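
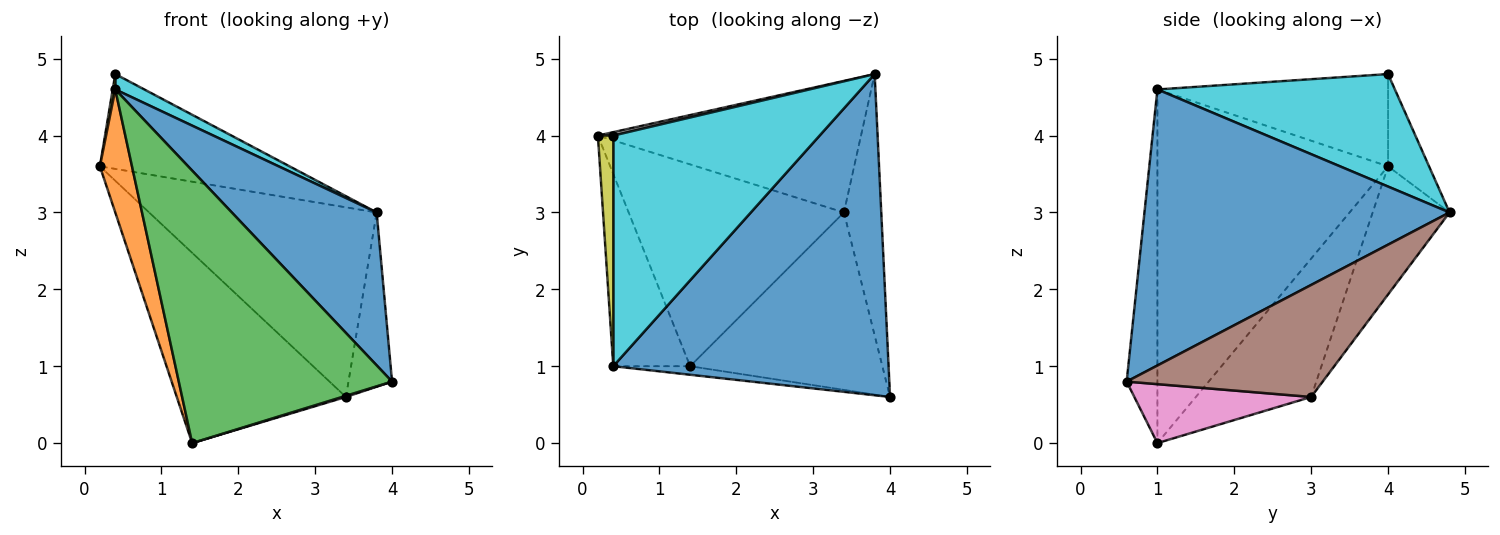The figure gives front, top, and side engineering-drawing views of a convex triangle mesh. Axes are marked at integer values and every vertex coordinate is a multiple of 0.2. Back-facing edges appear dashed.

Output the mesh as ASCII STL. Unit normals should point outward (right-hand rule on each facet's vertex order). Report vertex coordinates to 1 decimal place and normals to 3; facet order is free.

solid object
 facet normal 0.671 -0.319 0.669
  outer loop
   vertex 0.4 1.0 4.6
   vertex 4.0 0.6 0.8
   vertex 3.8 4.8 3.0
  endloop
 endfacet
 facet normal -0.968 -0.135 -0.210
  outer loop
   vertex 0.4 1.0 4.6
   vertex 0.2 4.0 3.6
   vertex 1.4 1.0 0.0
  endloop
 endfacet
 facet normal -0.143 -0.989 -0.031
  outer loop
   vertex 0.4 1.0 4.6
   vertex 1.4 1.0 0.0
   vertex 4.0 0.6 0.8
  endloop
 endfacet
 facet normal -0.267 0.792 -0.549
  outer loop
   vertex 3.4 3.0 0.6
   vertex 0.2 4.0 3.6
   vertex 3.8 4.8 3.0
  endloop
 endfacet
 facet normal -0.424 0.621 -0.659
  outer loop
   vertex 3.4 3.0 0.6
   vertex 1.4 1.0 0.0
   vertex 0.2 4.0 3.6
  endloop
 endfacet
 facet normal 0.928 0.206 -0.309
  outer loop
   vertex 3.4 3.0 0.6
   vertex 3.8 4.8 3.0
   vertex 4.0 0.6 0.8
  endloop
 endfacet
 facet normal 0.293 -0.006 -0.956
  outer loop
   vertex 3.4 3.0 0.6
   vertex 4.0 0.6 0.8
   vertex 1.4 1.0 0.0
  endloop
 endfacet
 facet normal -0.211 0.977 0.035
  outer loop
   vertex 0.4 4.0 4.8
   vertex 3.8 4.8 3.0
   vertex 0.2 4.0 3.6
  endloop
 endfacet
 facet normal -0.986 -0.011 0.164
  outer loop
   vertex 0.4 4.0 4.8
   vertex 0.2 4.0 3.6
   vertex 0.4 1.0 4.6
  endloop
 endfacet
 facet normal 0.478 -0.058 0.877
  outer loop
   vertex 0.4 4.0 4.8
   vertex 0.4 1.0 4.6
   vertex 3.8 4.8 3.0
  endloop
 endfacet
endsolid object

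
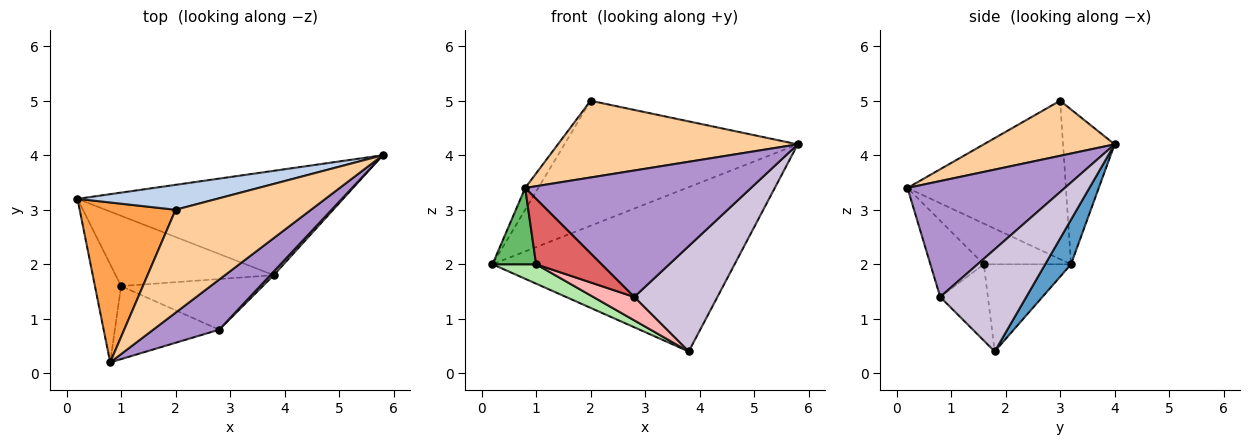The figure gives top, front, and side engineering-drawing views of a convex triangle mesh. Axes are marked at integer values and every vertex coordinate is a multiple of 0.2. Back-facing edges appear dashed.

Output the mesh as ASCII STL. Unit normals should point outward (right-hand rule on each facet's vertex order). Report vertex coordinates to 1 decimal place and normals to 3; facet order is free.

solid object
 facet normal 0.090 0.841 -0.534
  outer loop
   vertex 3.8 1.8 0.4
   vertex 0.2 3.2 2.0
   vertex 5.8 4.0 4.2
  endloop
 endfacet
 facet normal -0.212 0.958 0.191
  outer loop
   vertex 2.0 3.0 5.0
   vertex 5.8 4.0 4.2
   vertex 0.2 3.2 2.0
  endloop
 endfacet
 facet normal -0.853 0.070 0.517
  outer loop
   vertex 2.0 3.0 5.0
   vertex 0.2 3.2 2.0
   vertex 0.8 0.2 3.4
  endloop
 endfacet
 facet normal 0.310 -0.568 0.762
  outer loop
   vertex 2.0 3.0 5.0
   vertex 0.8 0.2 3.4
   vertex 5.8 4.0 4.2
  endloop
 endfacet
 facet normal -0.775 -0.388 -0.498
  outer loop
   vertex 1.0 1.6 2.0
   vertex 0.8 0.2 3.4
   vertex 0.2 3.2 2.0
  endloop
 endfacet
 facet normal -0.470 -0.235 -0.851
  outer loop
   vertex 1.0 1.6 2.0
   vertex 0.2 3.2 2.0
   vertex 3.8 1.8 0.4
  endloop
 endfacet
 facet normal -0.478 -0.586 -0.654
  outer loop
   vertex 2.8 0.8 1.4
   vertex 0.8 0.2 3.4
   vertex 1.0 1.6 2.0
  endloop
 endfacet
 facet normal -0.439 -0.376 -0.816
  outer loop
   vertex 2.8 0.8 1.4
   vertex 1.0 1.6 2.0
   vertex 3.8 1.8 0.4
  endloop
 endfacet
 facet normal 0.544 -0.780 0.309
  outer loop
   vertex 2.8 0.8 1.4
   vertex 5.8 4.0 4.2
   vertex 0.8 0.2 3.4
  endloop
 endfacet
 facet normal 0.719 -0.695 0.024
  outer loop
   vertex 2.8 0.8 1.4
   vertex 3.8 1.8 0.4
   vertex 5.8 4.0 4.2
  endloop
 endfacet
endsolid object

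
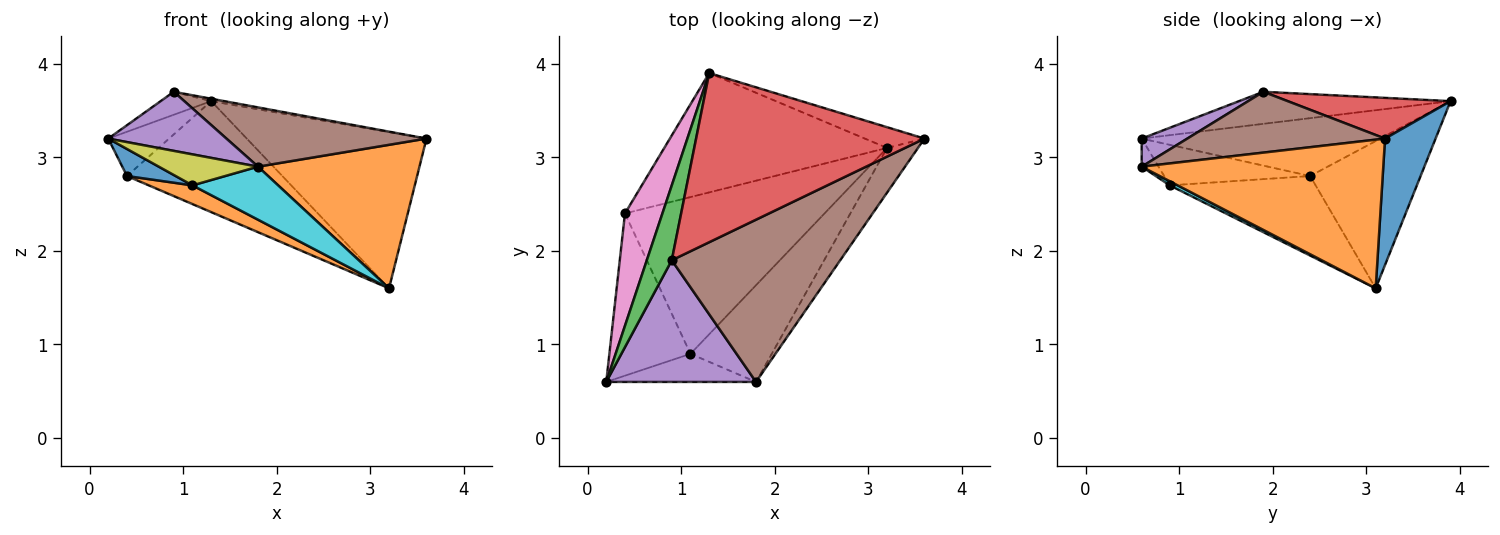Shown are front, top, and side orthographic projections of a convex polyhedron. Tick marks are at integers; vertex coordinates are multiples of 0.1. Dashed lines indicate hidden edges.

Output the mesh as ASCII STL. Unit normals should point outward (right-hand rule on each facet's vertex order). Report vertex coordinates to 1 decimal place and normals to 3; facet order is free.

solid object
 facet normal 0.269 0.955 -0.127
  outer loop
   vertex 3.2 3.1 1.6
   vertex 1.3 3.9 3.6
   vertex 3.6 3.2 3.2
  endloop
 endfacet
 facet normal 0.819 -0.547 -0.171
  outer loop
   vertex 1.8 0.6 2.9
   vertex 3.2 3.1 1.6
   vertex 3.6 3.2 3.2
  endloop
 endfacet
 facet normal -0.775 0.185 0.604
  outer loop
   vertex 0.9 1.9 3.7
   vertex 1.3 3.9 3.6
   vertex 0.2 0.6 3.2
  endloop
 endfacet
 facet normal 0.175 0.014 0.984
  outer loop
   vertex 0.9 1.9 3.7
   vertex 3.6 3.2 3.2
   vertex 1.3 3.9 3.6
  endloop
 endfacet
 facet normal 0.166 -0.431 0.887
  outer loop
   vertex 0.9 1.9 3.7
   vertex 0.2 0.6 3.2
   vertex 1.8 0.6 2.9
  endloop
 endfacet
 facet normal 0.321 -0.325 0.889
  outer loop
   vertex 0.9 1.9 3.7
   vertex 1.8 0.6 2.9
   vertex 3.6 3.2 3.2
  endloop
 endfacet
 facet normal -0.821 0.209 0.531
  outer loop
   vertex 0.4 2.4 2.8
   vertex 0.2 0.6 3.2
   vertex 1.3 3.9 3.6
  endloop
 endfacet
 facet normal -0.436 0.613 -0.659
  outer loop
   vertex 0.4 2.4 2.8
   vertex 1.3 3.9 3.6
   vertex 3.2 3.1 1.6
  endloop
 endfacet
 facet normal -0.125 -0.735 -0.666
  outer loop
   vertex 1.1 0.9 2.7
   vertex 1.8 0.6 2.9
   vertex 0.2 0.6 3.2
  endloop
 endfacet
 facet normal 0.044 -0.480 -0.876
  outer loop
   vertex 1.1 0.9 2.7
   vertex 3.2 3.1 1.6
   vertex 1.8 0.6 2.9
  endloop
 endfacet
 facet normal -0.442 -0.147 -0.885
  outer loop
   vertex 1.1 0.9 2.7
   vertex 0.2 0.6 3.2
   vertex 0.4 2.4 2.8
  endloop
 endfacet
 facet normal -0.368 -0.110 -0.923
  outer loop
   vertex 1.1 0.9 2.7
   vertex 0.4 2.4 2.8
   vertex 3.2 3.1 1.6
  endloop
 endfacet
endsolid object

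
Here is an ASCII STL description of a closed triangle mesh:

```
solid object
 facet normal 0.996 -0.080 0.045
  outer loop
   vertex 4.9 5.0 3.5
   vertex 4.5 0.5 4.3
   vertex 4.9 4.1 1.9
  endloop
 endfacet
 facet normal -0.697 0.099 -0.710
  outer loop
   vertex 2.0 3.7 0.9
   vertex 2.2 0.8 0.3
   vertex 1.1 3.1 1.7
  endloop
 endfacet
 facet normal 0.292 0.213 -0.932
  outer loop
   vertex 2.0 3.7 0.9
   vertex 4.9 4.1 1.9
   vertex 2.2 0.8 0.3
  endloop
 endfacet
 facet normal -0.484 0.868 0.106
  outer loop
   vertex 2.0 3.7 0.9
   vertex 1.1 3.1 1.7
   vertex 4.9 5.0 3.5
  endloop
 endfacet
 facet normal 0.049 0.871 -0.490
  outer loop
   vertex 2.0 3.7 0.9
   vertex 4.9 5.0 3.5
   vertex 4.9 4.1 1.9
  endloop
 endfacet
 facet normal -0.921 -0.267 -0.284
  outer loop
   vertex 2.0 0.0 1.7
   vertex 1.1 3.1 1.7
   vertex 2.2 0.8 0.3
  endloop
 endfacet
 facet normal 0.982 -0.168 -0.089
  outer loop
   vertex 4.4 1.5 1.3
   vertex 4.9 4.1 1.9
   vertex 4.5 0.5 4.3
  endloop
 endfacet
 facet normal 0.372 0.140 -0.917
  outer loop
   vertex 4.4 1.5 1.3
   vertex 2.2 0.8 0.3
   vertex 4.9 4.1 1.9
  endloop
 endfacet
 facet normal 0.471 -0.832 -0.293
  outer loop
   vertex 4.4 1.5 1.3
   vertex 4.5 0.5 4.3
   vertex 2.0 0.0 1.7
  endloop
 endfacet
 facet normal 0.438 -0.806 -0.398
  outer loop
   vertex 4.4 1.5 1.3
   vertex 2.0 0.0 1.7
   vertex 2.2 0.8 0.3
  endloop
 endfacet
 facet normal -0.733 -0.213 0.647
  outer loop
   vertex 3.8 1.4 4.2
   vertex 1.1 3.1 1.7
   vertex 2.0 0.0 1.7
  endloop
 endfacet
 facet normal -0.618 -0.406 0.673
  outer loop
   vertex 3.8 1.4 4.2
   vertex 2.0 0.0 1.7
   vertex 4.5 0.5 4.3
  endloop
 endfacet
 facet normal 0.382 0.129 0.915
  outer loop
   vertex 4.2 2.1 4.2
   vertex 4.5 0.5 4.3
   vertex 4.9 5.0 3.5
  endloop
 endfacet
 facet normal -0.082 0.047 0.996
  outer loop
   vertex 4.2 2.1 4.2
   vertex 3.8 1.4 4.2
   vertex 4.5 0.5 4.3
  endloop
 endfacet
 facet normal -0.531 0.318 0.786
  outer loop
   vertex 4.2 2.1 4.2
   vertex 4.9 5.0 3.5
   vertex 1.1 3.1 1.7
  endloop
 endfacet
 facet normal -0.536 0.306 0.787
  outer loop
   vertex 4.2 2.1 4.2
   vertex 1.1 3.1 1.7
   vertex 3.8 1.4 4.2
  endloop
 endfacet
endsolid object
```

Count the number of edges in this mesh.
24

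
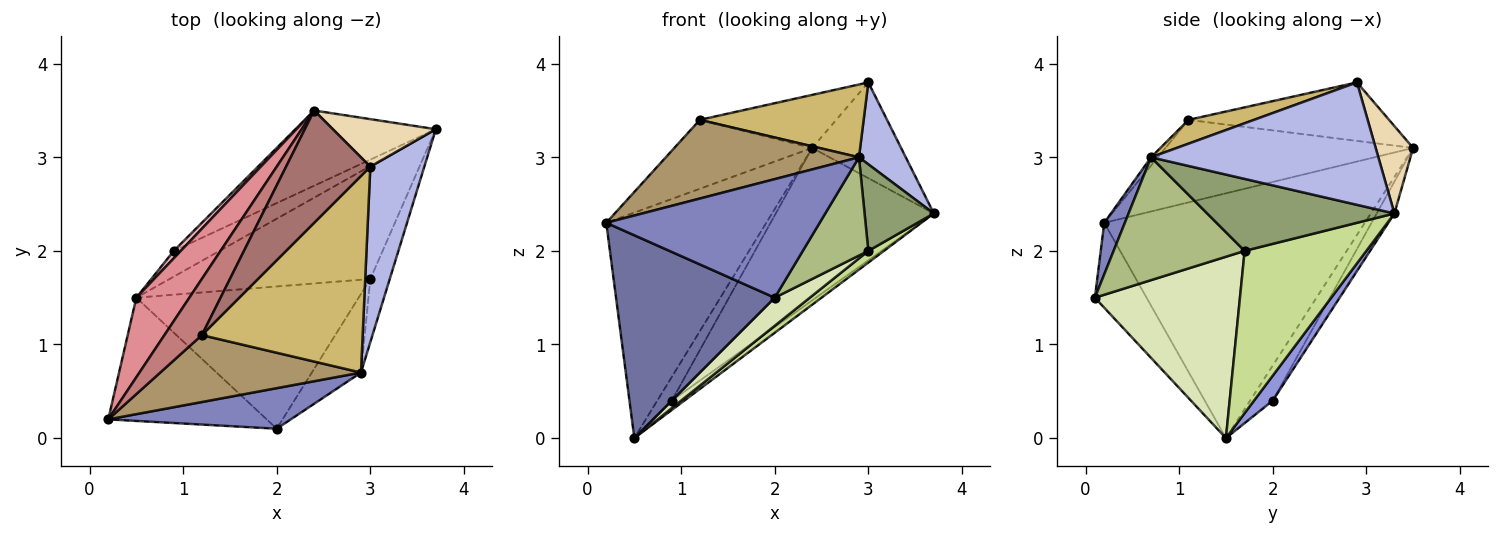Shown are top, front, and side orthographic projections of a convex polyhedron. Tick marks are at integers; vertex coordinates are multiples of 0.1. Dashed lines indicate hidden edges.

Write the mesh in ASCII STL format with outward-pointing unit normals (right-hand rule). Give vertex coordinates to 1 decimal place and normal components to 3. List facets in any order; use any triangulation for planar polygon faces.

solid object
 facet normal -0.268 -0.823 -0.500
  outer loop
   vertex 0.5 1.5 0.0
   vertex 2.0 0.1 1.5
   vertex 0.2 0.2 2.3
  endloop
 endfacet
 facet normal 0.091 -0.942 0.322
  outer loop
   vertex 2.9 0.7 3.0
   vertex 0.2 0.2 2.3
   vertex 2.0 0.1 1.5
  endloop
 endfacet
 facet normal 0.456 0.304 -0.836
  outer loop
   vertex 0.9 2.0 0.4
   vertex 3.7 3.3 2.4
   vertex 0.5 1.5 0.0
  endloop
 endfacet
 facet normal 0.899 -0.185 0.397
  outer loop
   vertex 3.0 2.9 3.8
   vertex 2.9 0.7 3.0
   vertex 3.7 3.3 2.4
  endloop
 endfacet
 facet normal 0.909 -0.336 -0.245
  outer loop
   vertex 3.0 1.7 2.0
   vertex 3.7 3.3 2.4
   vertex 2.9 0.7 3.0
  endloop
 endfacet
 facet normal 0.842 -0.421 -0.337
  outer loop
   vertex 3.0 1.7 2.0
   vertex 2.9 0.7 3.0
   vertex 2.0 0.1 1.5
  endloop
 endfacet
 facet normal 0.627 -0.080 -0.775
  outer loop
   vertex 3.0 1.7 2.0
   vertex 0.5 1.5 0.0
   vertex 3.7 3.3 2.4
  endloop
 endfacet
 facet normal 0.625 -0.151 -0.766
  outer loop
   vertex 3.0 1.7 2.0
   vertex 2.0 0.1 1.5
   vertex 0.5 1.5 0.0
  endloop
 endfacet
 facet normal -0.027 -0.762 0.648
  outer loop
   vertex 1.2 1.1 3.4
   vertex 0.2 0.2 2.3
   vertex 2.9 0.7 3.0
  endloop
 endfacet
 facet normal 0.138 -0.344 0.929
  outer loop
   vertex 1.2 1.1 3.4
   vertex 2.9 0.7 3.0
   vertex 3.0 2.9 3.8
  endloop
 endfacet
 facet normal -0.100 0.892 -0.440
  outer loop
   vertex 2.4 3.5 3.1
   vertex 3.7 3.3 2.4
   vertex 0.9 2.0 0.4
  endloop
 endfacet
 facet normal 0.353 0.838 0.416
  outer loop
   vertex 2.4 3.5 3.1
   vertex 3.0 2.9 3.8
   vertex 3.7 3.3 2.4
  endloop
 endfacet
 facet normal -0.532 0.362 0.766
  outer loop
   vertex 2.4 3.5 3.1
   vertex 1.2 1.1 3.4
   vertex 3.0 2.9 3.8
  endloop
 endfacet
 facet normal -0.812 0.452 0.368
  outer loop
   vertex 2.4 3.5 3.1
   vertex 0.2 0.2 2.3
   vertex 1.2 1.1 3.4
  endloop
 endfacet
 facet normal -0.838 0.515 0.182
  outer loop
   vertex 2.4 3.5 3.1
   vertex 0.5 1.5 0.0
   vertex 0.2 0.2 2.3
  endloop
 endfacet
 facet normal -0.831 0.532 0.166
  outer loop
   vertex 2.4 3.5 3.1
   vertex 0.9 2.0 0.4
   vertex 0.5 1.5 0.0
  endloop
 endfacet
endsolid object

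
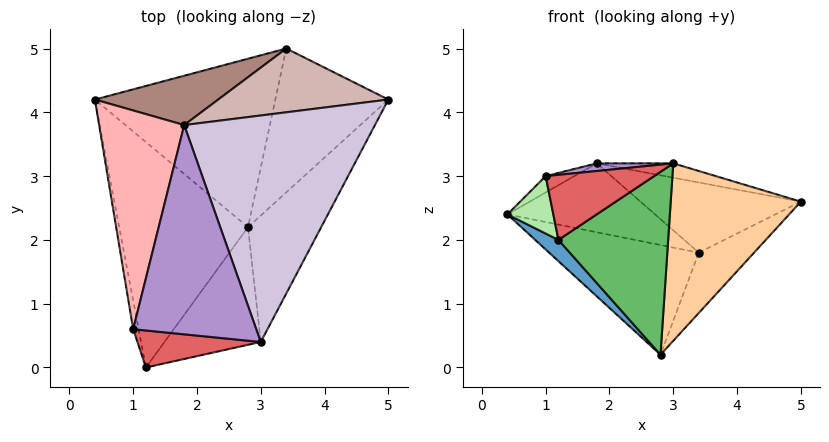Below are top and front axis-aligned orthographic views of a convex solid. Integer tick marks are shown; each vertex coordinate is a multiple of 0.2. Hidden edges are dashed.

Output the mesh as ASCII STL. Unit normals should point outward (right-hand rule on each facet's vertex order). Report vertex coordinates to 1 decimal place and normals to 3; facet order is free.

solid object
 facet normal -0.704 -0.067 -0.707
  outer loop
   vertex 2.8 2.2 0.2
   vertex 1.2 0.0 2.0
   vertex 0.4 4.2 2.4
  endloop
 endfacet
 facet normal -0.299 0.521 -0.800
  outer loop
   vertex 3.4 5.0 1.8
   vertex 2.8 2.2 0.2
   vertex 0.4 4.2 2.4
  endloop
 endfacet
 facet normal 0.548 0.324 -0.772
  outer loop
   vertex 3.4 5.0 1.8
   vertex 5.0 4.2 2.6
   vertex 2.8 2.2 0.2
  endloop
 endfacet
 facet normal 0.808 -0.479 -0.342
  outer loop
   vertex 3.0 0.4 3.2
   vertex 2.8 2.2 0.2
   vertex 5.0 4.2 2.6
  endloop
 endfacet
 facet normal 0.480 -0.738 -0.475
  outer loop
   vertex 3.0 0.4 3.2
   vertex 1.2 0.0 2.0
   vertex 2.8 2.2 0.2
  endloop
 endfacet
 facet normal -0.980 -0.178 -0.089
  outer loop
   vertex 1.0 0.6 3.0
   vertex 0.4 4.2 2.4
   vertex 1.2 0.0 2.0
  endloop
 endfacet
 facet normal -0.135 -0.861 0.490
  outer loop
   vertex 1.0 0.6 3.0
   vertex 1.2 0.0 2.0
   vertex 3.0 0.4 3.2
  endloop
 endfacet
 facet normal -0.481 0.066 0.874
  outer loop
   vertex 1.8 3.8 3.2
   vertex 0.4 4.2 2.4
   vertex 1.0 0.6 3.0
  endloop
 endfacet
 facet normal -0.103 -0.036 0.994
  outer loop
   vertex 1.8 3.8 3.2
   vertex 1.0 0.6 3.0
   vertex 3.0 0.4 3.2
  endloop
 endfacet
 facet normal 0.176 0.062 0.982
  outer loop
   vertex 1.8 3.8 3.2
   vertex 3.0 0.4 3.2
   vertex 5.0 4.2 2.6
  endloop
 endfacet
 facet normal -0.100 0.809 0.579
  outer loop
   vertex 1.8 3.8 3.2
   vertex 3.4 5.0 1.8
   vertex 0.4 4.2 2.4
  endloop
 endfacet
 facet normal 0.034 0.740 0.672
  outer loop
   vertex 1.8 3.8 3.2
   vertex 5.0 4.2 2.6
   vertex 3.4 5.0 1.8
  endloop
 endfacet
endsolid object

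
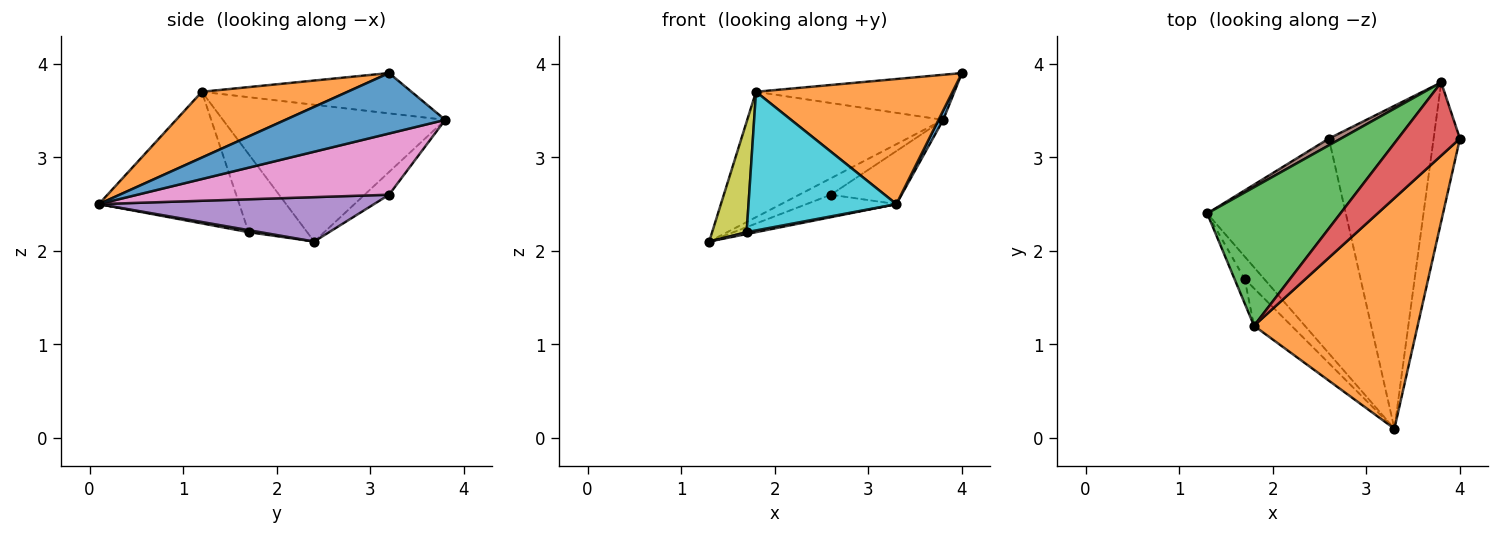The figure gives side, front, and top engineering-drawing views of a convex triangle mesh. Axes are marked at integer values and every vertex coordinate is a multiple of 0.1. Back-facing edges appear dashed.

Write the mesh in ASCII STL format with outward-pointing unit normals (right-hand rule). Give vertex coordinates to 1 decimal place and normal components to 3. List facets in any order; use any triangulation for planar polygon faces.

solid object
 facet normal 0.917 -0.027 -0.399
  outer loop
   vertex 3.8 3.8 3.4
   vertex 4.0 3.2 3.9
   vertex 3.3 0.1 2.5
  endloop
 endfacet
 facet normal 0.333 -0.450 0.829
  outer loop
   vertex 1.8 1.2 3.7
   vertex 3.3 0.1 2.5
   vertex 4.0 3.2 3.9
  endloop
 endfacet
 facet normal -0.606 0.534 0.590
  outer loop
   vertex 1.8 1.2 3.7
   vertex 3.8 3.8 3.4
   vertex 1.3 2.4 2.1
  endloop
 endfacet
 facet normal -0.485 0.459 0.745
  outer loop
   vertex 1.8 1.2 3.7
   vertex 4.0 3.2 3.9
   vertex 3.8 3.8 3.4
  endloop
 endfacet
 facet normal 0.304 0.099 -0.948
  outer loop
   vertex 2.6 3.2 2.6
   vertex 3.3 0.1 2.5
   vertex 1.3 2.4 2.1
  endloop
 endfacet
 facet normal -0.582 0.753 0.308
  outer loop
   vertex 2.6 3.2 2.6
   vertex 1.3 2.4 2.1
   vertex 3.8 3.8 3.4
  endloop
 endfacet
 facet normal 0.500 0.140 -0.855
  outer loop
   vertex 2.6 3.2 2.6
   vertex 3.8 3.8 3.4
   vertex 3.3 0.1 2.5
  endloop
 endfacet
 facet normal 0.103 -0.083 -0.991
  outer loop
   vertex 1.7 1.7 2.2
   vertex 1.3 2.4 2.1
   vertex 3.3 0.1 2.5
  endloop
 endfacet
 facet normal -0.856 -0.505 -0.111
  outer loop
   vertex 1.7 1.7 2.2
   vertex 1.8 1.2 3.7
   vertex 1.3 2.4 2.1
  endloop
 endfacet
 facet normal -0.676 -0.712 -0.192
  outer loop
   vertex 1.7 1.7 2.2
   vertex 3.3 0.1 2.5
   vertex 1.8 1.2 3.7
  endloop
 endfacet
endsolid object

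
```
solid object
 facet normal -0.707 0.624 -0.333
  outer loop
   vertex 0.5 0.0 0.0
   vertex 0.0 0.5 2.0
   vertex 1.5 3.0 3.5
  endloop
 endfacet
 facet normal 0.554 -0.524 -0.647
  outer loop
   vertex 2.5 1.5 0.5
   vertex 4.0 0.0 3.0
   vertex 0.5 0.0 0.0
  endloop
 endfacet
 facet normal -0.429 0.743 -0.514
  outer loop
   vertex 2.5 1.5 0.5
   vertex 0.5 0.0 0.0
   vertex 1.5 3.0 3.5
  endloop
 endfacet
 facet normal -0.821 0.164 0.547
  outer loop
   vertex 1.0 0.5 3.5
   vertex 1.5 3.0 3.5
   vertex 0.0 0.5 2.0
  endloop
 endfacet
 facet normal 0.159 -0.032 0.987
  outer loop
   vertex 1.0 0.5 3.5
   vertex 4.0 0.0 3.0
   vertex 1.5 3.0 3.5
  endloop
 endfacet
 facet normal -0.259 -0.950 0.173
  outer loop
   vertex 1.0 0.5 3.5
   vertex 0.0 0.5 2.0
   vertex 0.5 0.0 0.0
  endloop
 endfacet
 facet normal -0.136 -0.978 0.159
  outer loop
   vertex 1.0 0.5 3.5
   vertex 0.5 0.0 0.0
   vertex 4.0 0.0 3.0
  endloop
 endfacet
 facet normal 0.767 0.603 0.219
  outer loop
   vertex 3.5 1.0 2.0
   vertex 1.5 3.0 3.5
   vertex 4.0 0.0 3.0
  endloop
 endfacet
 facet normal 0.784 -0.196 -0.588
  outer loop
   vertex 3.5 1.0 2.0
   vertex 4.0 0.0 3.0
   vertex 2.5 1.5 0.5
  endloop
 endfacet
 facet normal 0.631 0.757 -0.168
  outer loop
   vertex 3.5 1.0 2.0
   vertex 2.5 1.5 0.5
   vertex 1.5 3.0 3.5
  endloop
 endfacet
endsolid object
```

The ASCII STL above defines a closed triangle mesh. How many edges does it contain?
15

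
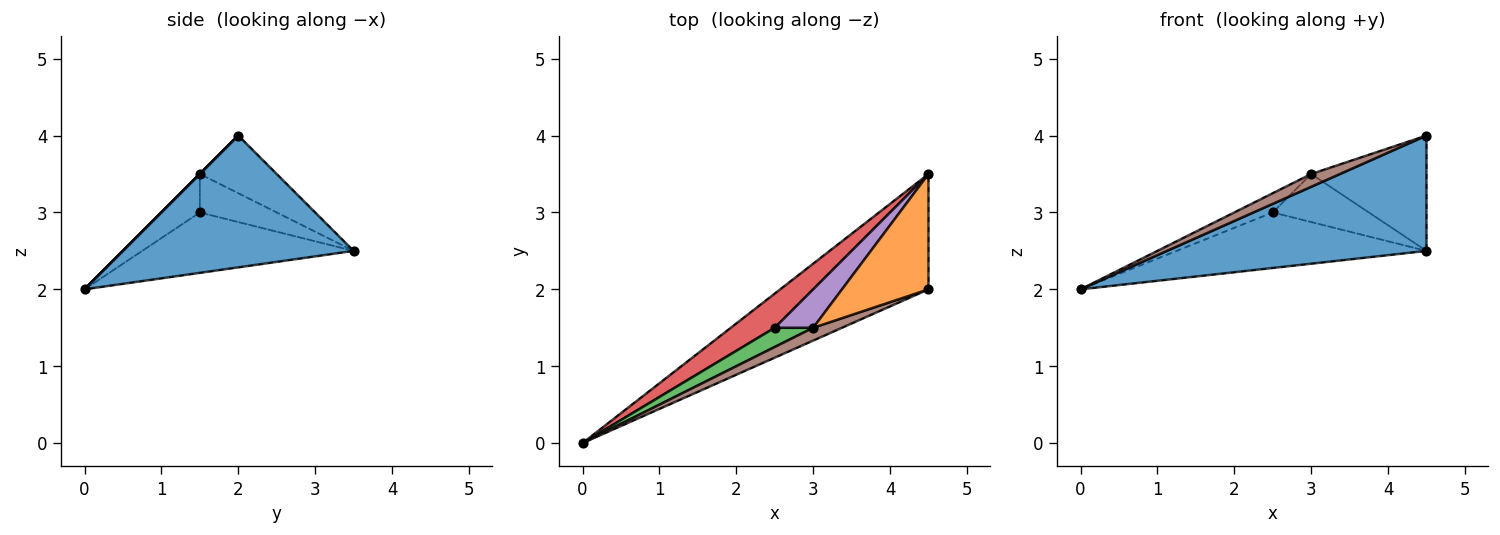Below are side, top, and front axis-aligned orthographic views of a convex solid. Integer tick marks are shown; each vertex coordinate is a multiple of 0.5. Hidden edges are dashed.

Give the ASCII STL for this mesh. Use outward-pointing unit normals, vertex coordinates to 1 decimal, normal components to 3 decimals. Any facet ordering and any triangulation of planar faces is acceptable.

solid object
 facet normal 0.532 -0.599 -0.599
  outer loop
   vertex 4.5 2.0 4.0
   vertex 0.0 0.0 2.0
   vertex 4.5 3.5 2.5
  endloop
 endfacet
 facet normal -0.426 0.640 0.640
  outer loop
   vertex 3.0 1.5 3.5
   vertex 4.5 2.0 4.0
   vertex 4.5 3.5 2.5
  endloop
 endfacet
 facet normal -0.577 0.577 0.577
  outer loop
   vertex 2.5 1.5 3.0
   vertex 0.0 0.0 2.0
   vertex 3.0 1.5 3.5
  endloop
 endfacet
 facet normal -0.585 0.691 0.425
  outer loop
   vertex 2.5 1.5 3.0
   vertex 4.5 3.5 2.5
   vertex 0.0 0.0 2.0
  endloop
 endfacet
 facet normal -0.530 0.662 0.530
  outer loop
   vertex 2.5 1.5 3.0
   vertex 3.0 1.5 3.5
   vertex 4.5 3.5 2.5
  endloop
 endfacet
 facet normal 0.000 -0.707 0.707
  outer loop
   vertex 3.0 1.5 3.5
   vertex 0.0 0.0 2.0
   vertex 4.5 2.0 4.0
  endloop
 endfacet
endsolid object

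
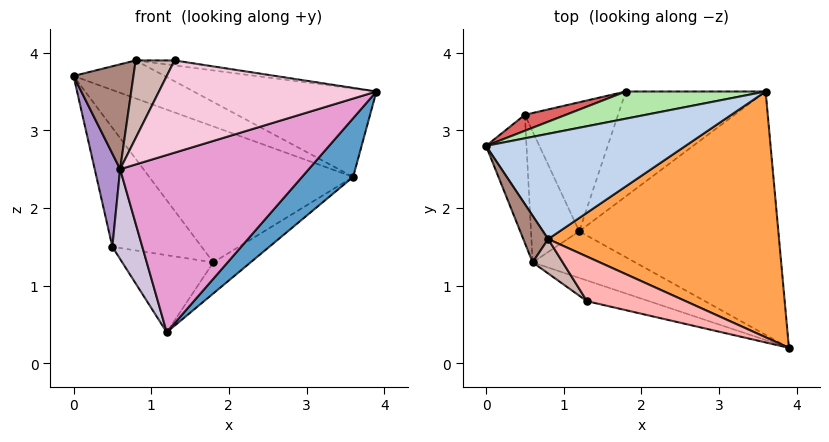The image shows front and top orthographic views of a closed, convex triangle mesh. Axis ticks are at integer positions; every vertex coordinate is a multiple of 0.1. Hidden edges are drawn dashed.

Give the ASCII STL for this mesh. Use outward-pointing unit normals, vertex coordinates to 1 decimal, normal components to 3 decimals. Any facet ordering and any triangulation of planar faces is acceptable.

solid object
 facet normal 0.702 -0.167 -0.692
  outer loop
   vertex 1.2 1.7 0.4
   vertex 3.6 3.5 2.4
   vertex 3.9 0.2 3.5
  endloop
 endfacet
 facet normal 0.264 0.327 0.907
  outer loop
   vertex 0.8 1.6 3.9
   vertex 3.6 3.5 2.4
   vertex 0.0 2.8 3.7
  endloop
 endfacet
 facet normal 0.265 0.327 0.907
  outer loop
   vertex 0.8 1.6 3.9
   vertex 3.9 0.2 3.5
   vertex 3.6 3.5 2.4
  endloop
 endfacet
 facet normal 0.506 0.245 -0.827
  outer loop
   vertex 1.8 3.5 1.3
   vertex 3.6 3.5 2.4
   vertex 1.2 1.7 0.4
  endloop
 endfacet
 facet normal -0.243 0.497 -0.833
  outer loop
   vertex 1.8 3.5 1.3
   vertex 1.2 1.7 0.4
   vertex 0.5 3.2 1.5
  endloop
 endfacet
 facet normal -0.119 0.974 0.195
  outer loop
   vertex 1.8 3.5 1.3
   vertex 0.0 2.8 3.7
   vertex 3.6 3.5 2.4
  endloop
 endfacet
 facet normal -0.204 0.970 0.130
  outer loop
   vertex 1.8 3.5 1.3
   vertex 0.5 3.2 1.5
   vertex 0.0 2.8 3.7
  endloop
 endfacet
 facet normal 0.176 0.110 0.978
  outer loop
   vertex 1.3 0.8 3.9
   vertex 3.9 0.2 3.5
   vertex 0.8 1.6 3.9
  endloop
 endfacet
 facet normal -0.951 -0.181 -0.249
  outer loop
   vertex 0.6 1.3 2.5
   vertex 0.0 2.8 3.7
   vertex 0.5 3.2 1.5
  endloop
 endfacet
 facet normal -0.929 -0.210 -0.305
  outer loop
   vertex 0.6 1.3 2.5
   vertex 0.5 3.2 1.5
   vertex 1.2 1.7 0.4
  endloop
 endfacet
 facet normal -0.827 -0.513 0.228
  outer loop
   vertex 0.6 1.3 2.5
   vertex 0.8 1.6 3.9
   vertex 0.0 2.8 3.7
  endloop
 endfacet
 facet normal -0.826 -0.516 0.229
  outer loop
   vertex 0.6 1.3 2.5
   vertex 1.3 0.8 3.9
   vertex 0.8 1.6 3.9
  endloop
 endfacet
 facet normal -0.238 -0.939 -0.247
  outer loop
   vertex 0.6 1.3 2.5
   vertex 1.2 1.7 0.4
   vertex 3.9 0.2 3.5
  endloop
 endfacet
 facet normal -0.251 -0.945 -0.212
  outer loop
   vertex 0.6 1.3 2.5
   vertex 3.9 0.2 3.5
   vertex 1.3 0.8 3.9
  endloop
 endfacet
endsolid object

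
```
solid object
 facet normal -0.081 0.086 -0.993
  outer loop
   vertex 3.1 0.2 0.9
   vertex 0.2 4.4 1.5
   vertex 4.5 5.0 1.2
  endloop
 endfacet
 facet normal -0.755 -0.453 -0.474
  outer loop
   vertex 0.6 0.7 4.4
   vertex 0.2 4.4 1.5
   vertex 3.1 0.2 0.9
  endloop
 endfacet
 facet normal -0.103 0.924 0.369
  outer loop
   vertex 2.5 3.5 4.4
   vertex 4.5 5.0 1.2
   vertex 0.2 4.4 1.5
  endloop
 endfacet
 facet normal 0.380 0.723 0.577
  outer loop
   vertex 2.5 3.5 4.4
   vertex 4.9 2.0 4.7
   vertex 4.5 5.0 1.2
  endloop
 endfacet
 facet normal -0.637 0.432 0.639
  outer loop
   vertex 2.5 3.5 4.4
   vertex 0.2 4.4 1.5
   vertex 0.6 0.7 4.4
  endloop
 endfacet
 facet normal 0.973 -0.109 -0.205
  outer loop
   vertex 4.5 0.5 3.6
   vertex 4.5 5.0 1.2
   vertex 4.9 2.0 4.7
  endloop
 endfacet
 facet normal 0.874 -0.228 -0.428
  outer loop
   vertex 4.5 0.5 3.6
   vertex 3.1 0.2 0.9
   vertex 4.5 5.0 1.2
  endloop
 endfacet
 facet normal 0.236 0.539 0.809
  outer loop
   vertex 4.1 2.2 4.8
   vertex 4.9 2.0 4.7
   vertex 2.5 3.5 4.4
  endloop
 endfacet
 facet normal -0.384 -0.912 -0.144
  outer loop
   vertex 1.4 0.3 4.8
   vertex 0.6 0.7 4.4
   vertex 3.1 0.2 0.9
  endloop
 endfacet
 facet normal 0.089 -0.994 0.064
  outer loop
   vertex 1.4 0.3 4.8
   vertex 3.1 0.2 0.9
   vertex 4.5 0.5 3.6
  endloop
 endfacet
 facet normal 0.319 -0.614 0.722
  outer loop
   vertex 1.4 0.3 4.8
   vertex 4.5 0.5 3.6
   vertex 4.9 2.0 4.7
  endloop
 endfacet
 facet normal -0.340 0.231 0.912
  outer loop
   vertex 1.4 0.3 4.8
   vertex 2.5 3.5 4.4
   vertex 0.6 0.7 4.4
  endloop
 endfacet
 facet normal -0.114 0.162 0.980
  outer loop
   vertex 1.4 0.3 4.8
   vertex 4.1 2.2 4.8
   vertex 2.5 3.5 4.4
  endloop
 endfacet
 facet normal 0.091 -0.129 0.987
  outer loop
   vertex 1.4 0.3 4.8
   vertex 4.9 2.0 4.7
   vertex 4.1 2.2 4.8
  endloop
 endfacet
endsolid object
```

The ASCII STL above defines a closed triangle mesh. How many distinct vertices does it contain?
9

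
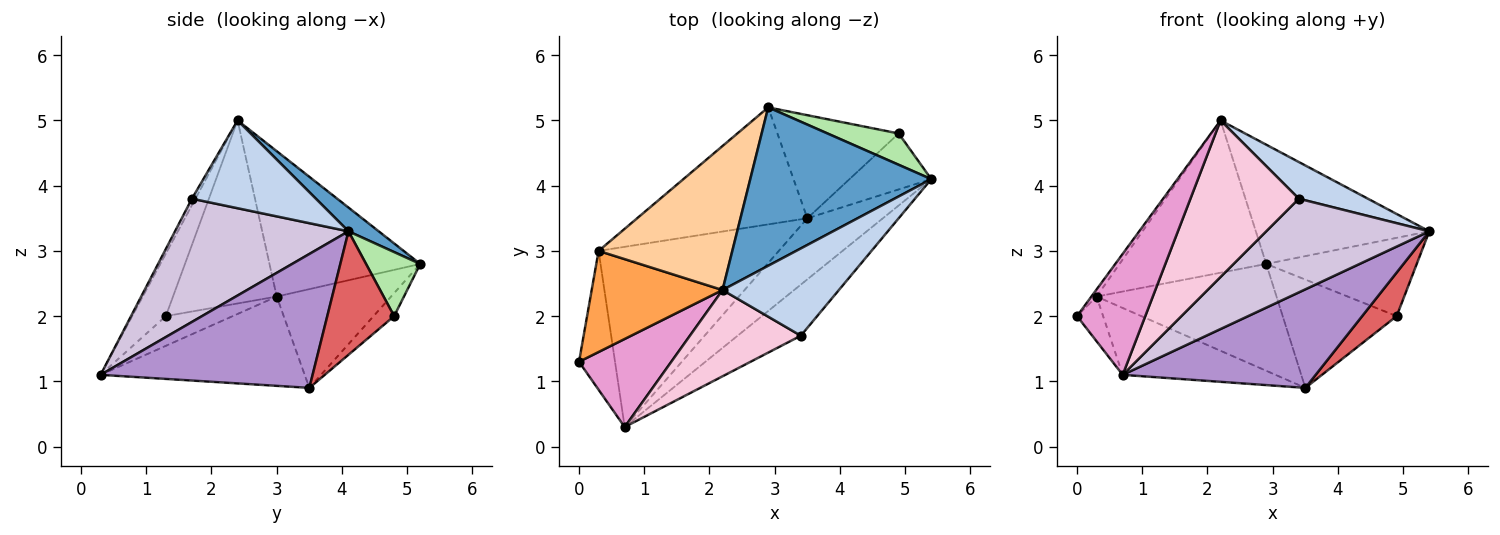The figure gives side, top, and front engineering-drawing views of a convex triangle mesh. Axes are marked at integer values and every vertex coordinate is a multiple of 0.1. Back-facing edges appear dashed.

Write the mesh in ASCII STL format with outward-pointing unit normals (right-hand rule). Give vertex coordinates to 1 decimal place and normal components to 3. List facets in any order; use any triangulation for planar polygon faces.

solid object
 facet normal 0.104 0.598 0.795
  outer loop
   vertex 2.2 2.4 5.0
   vertex 5.4 4.1 3.3
   vertex 2.9 5.2 2.8
  endloop
 endfacet
 facet normal 0.571 -0.318 0.757
  outer loop
   vertex 3.4 1.7 3.8
   vertex 5.4 4.1 3.3
   vertex 2.2 2.4 5.0
  endloop
 endfacet
 facet normal -0.813 0.041 0.581
  outer loop
   vertex 0.3 3.0 2.3
   vertex 0.0 1.3 2.0
   vertex 2.2 2.4 5.0
  endloop
 endfacet
 facet normal -0.598 0.582 0.550
  outer loop
   vertex 0.3 3.0 2.3
   vertex 2.2 2.4 5.0
   vertex 2.9 5.2 2.8
  endloop
 endfacet
 facet normal -0.394 0.620 -0.679
  outer loop
   vertex 0.3 3.0 2.3
   vertex 2.9 5.2 2.8
   vertex 3.5 3.5 0.9
  endloop
 endfacet
 facet normal 0.317 0.881 0.352
  outer loop
   vertex 4.9 4.8 2.0
   vertex 2.9 5.2 2.8
   vertex 5.4 4.1 3.3
  endloop
 endfacet
 facet normal 0.766 -0.395 -0.507
  outer loop
   vertex 4.9 4.8 2.0
   vertex 5.4 4.1 3.3
   vertex 3.5 3.5 0.9
  endloop
 endfacet
 facet normal -0.130 0.718 -0.684
  outer loop
   vertex 4.9 4.8 2.0
   vertex 3.5 3.5 0.9
   vertex 2.9 5.2 2.8
  endloop
 endfacet
 facet normal 0.683 -0.621 -0.385
  outer loop
   vertex 0.7 0.3 1.1
   vertex 3.5 3.5 0.9
   vertex 5.4 4.1 3.3
  endloop
 endfacet
 facet normal 0.683 -0.642 -0.350
  outer loop
   vertex 0.7 0.3 1.1
   vertex 5.4 4.1 3.3
   vertex 3.4 1.7 3.8
  endloop
 endfacet
 facet normal -0.618 0.241 -0.748
  outer loop
   vertex 0.7 0.3 1.1
   vertex 0.0 1.3 2.0
   vertex 0.3 3.0 2.3
  endloop
 endfacet
 facet normal -0.421 0.315 -0.850
  outer loop
   vertex 0.7 0.3 1.1
   vertex 0.3 3.0 2.3
   vertex 3.5 3.5 0.9
  endloop
 endfacet
 facet normal -0.370 -0.751 0.547
  outer loop
   vertex 0.7 0.3 1.1
   vertex 2.2 2.4 5.0
   vertex 0.0 1.3 2.0
  endloop
 endfacet
 facet normal -0.028 -0.876 0.482
  outer loop
   vertex 0.7 0.3 1.1
   vertex 3.4 1.7 3.8
   vertex 2.2 2.4 5.0
  endloop
 endfacet
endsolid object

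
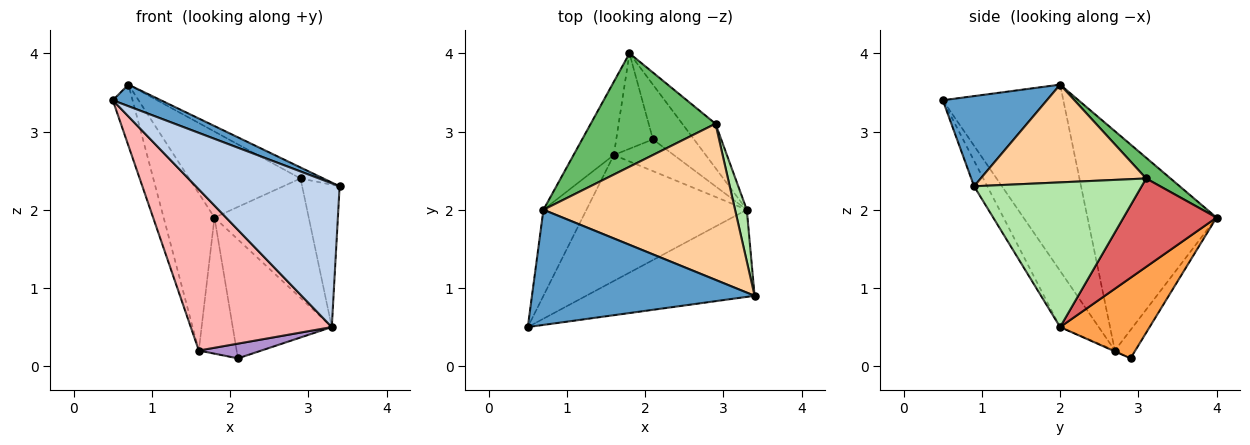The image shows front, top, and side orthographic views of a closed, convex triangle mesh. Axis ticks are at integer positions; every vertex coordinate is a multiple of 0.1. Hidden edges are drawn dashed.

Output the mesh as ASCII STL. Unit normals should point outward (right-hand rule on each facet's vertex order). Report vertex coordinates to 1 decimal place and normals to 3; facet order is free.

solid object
 facet normal 0.370 -0.171 0.913
  outer loop
   vertex 0.7 2.0 3.6
   vertex 0.5 0.5 3.4
   vertex 3.4 0.9 2.3
  endloop
 endfacet
 facet normal -0.078 -0.853 -0.517
  outer loop
   vertex 3.3 2.0 0.5
   vertex 3.4 0.9 2.3
   vertex 0.5 0.5 3.4
  endloop
 endfacet
 facet normal 0.634 0.702 -0.323
  outer loop
   vertex 3.3 2.0 0.5
   vertex 2.1 2.9 0.1
   vertex 1.8 4.0 1.9
  endloop
 endfacet
 facet normal 0.454 0.063 0.889
  outer loop
   vertex 2.9 3.1 2.4
   vertex 0.7 2.0 3.6
   vertex 3.4 0.9 2.3
  endloop
 endfacet
 facet normal 0.131 0.599 0.790
  outer loop
   vertex 2.9 3.1 2.4
   vertex 1.8 4.0 1.9
   vertex 0.7 2.0 3.6
  endloop
 endfacet
 facet normal 0.973 0.218 0.079
  outer loop
   vertex 2.9 3.1 2.4
   vertex 3.4 0.9 2.3
   vertex 3.3 2.0 0.5
  endloop
 endfacet
 facet normal 0.679 0.688 -0.255
  outer loop
   vertex 2.9 3.1 2.4
   vertex 3.3 2.0 0.5
   vertex 1.8 4.0 1.9
  endloop
 endfacet
 facet normal -0.211 -0.770 -0.602
  outer loop
   vertex 1.6 2.7 0.2
   vertex 3.3 2.0 0.5
   vertex 0.5 0.5 3.4
  endloop
 endfacet
 facet normal -0.013 -0.421 -0.907
  outer loop
   vertex 1.6 2.7 0.2
   vertex 2.1 2.9 0.1
   vertex 3.3 2.0 0.5
  endloop
 endfacet
 facet normal -0.962 0.158 -0.222
  outer loop
   vertex 1.6 2.7 0.2
   vertex 0.5 0.5 3.4
   vertex 0.7 2.0 3.6
  endloop
 endfacet
 facet normal -0.405 0.749 -0.525
  outer loop
   vertex 1.6 2.7 0.2
   vertex 1.8 4.0 1.9
   vertex 2.1 2.9 0.1
  endloop
 endfacet
 facet normal -0.917 0.361 -0.168
  outer loop
   vertex 1.6 2.7 0.2
   vertex 0.7 2.0 3.6
   vertex 1.8 4.0 1.9
  endloop
 endfacet
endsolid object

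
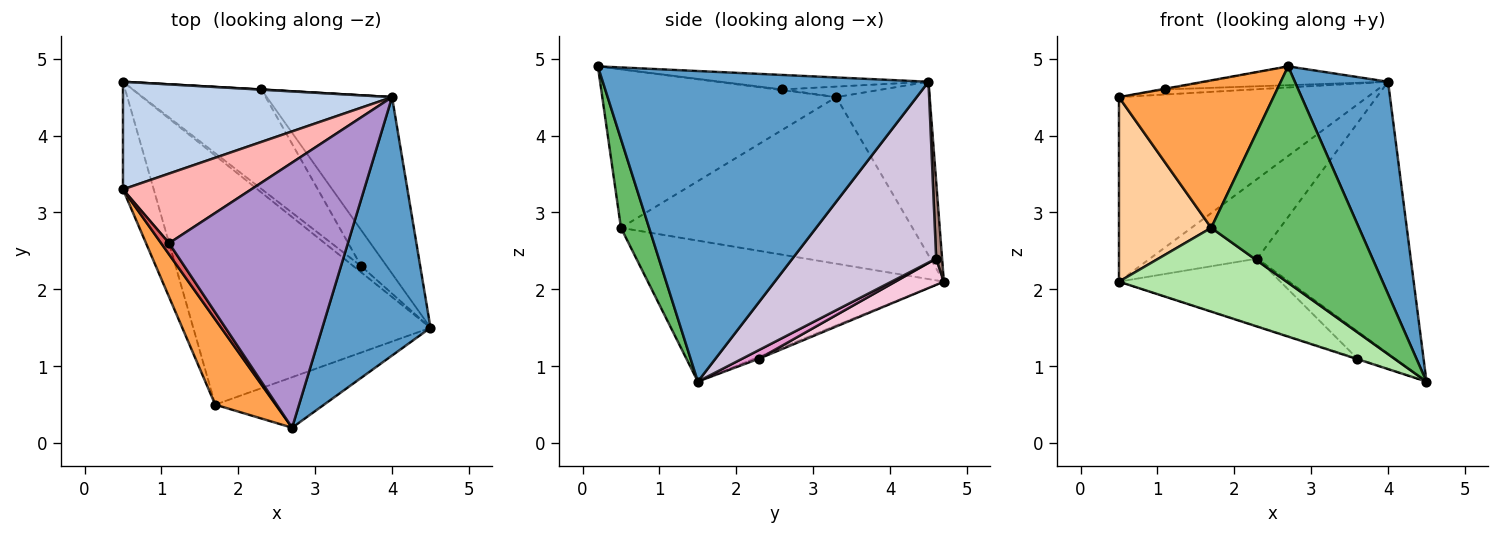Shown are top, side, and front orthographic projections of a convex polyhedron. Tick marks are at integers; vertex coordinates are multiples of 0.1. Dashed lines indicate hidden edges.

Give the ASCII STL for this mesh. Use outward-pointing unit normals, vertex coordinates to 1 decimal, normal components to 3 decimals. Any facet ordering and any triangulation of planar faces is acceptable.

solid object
 facet normal 0.912 -0.261 0.318
  outer loop
   vertex 4.0 4.5 4.7
   vertex 2.7 0.2 4.9
   vertex 4.5 1.5 0.8
  endloop
 endfacet
 facet normal -0.309 0.821 0.479
  outer loop
   vertex 4.0 4.5 4.7
   vertex 0.5 4.7 2.1
   vertex 0.5 3.3 4.5
  endloop
 endfacet
 facet normal -0.795 -0.525 0.304
  outer loop
   vertex 1.7 0.5 2.8
   vertex 2.7 0.2 4.9
   vertex 0.5 3.3 4.5
  endloop
 endfacet
 facet normal -0.939 -0.297 -0.173
  outer loop
   vertex 1.7 0.5 2.8
   vertex 0.5 3.3 4.5
   vertex 0.5 4.7 2.1
  endloop
 endfacet
 facet normal 0.182 -0.957 -0.224
  outer loop
   vertex 1.7 0.5 2.8
   vertex 4.5 1.5 0.8
   vertex 2.7 0.2 4.9
  endloop
 endfacet
 facet normal -0.491 -0.278 -0.826
  outer loop
   vertex 1.7 0.5 2.8
   vertex 0.5 4.7 2.1
   vertex 4.5 1.5 0.8
  endloop
 endfacet
 facet normal -0.093 0.062 0.994
  outer loop
   vertex 1.1 2.6 4.6
   vertex 0.5 3.3 4.5
   vertex 2.7 0.2 4.9
  endloop
 endfacet
 facet normal -0.082 0.072 0.994
  outer loop
   vertex 1.1 2.6 4.6
   vertex 4.0 4.5 4.7
   vertex 0.5 3.3 4.5
  endloop
 endfacet
 facet normal -0.081 0.071 0.994
  outer loop
   vertex 1.1 2.6 4.6
   vertex 2.7 0.2 4.9
   vertex 4.0 4.5 4.7
  endloop
 endfacet
 facet normal 0.618 0.659 -0.428
  outer loop
   vertex 2.3 4.6 2.4
   vertex 4.0 4.5 4.7
   vertex 4.5 1.5 0.8
  endloop
 endfacet
 facet normal 0.055 0.998 0.003
  outer loop
   vertex 2.3 4.6 2.4
   vertex 0.5 4.7 2.1
   vertex 4.0 4.5 4.7
  endloop
 endfacet
 facet normal -0.242 0.091 -0.966
  outer loop
   vertex 3.6 2.3 1.1
   vertex 4.5 1.5 0.8
   vertex 0.5 4.7 2.1
  endloop
 endfacet
 facet normal 0.261 0.583 -0.769
  outer loop
   vertex 3.6 2.3 1.1
   vertex 2.3 4.6 2.4
   vertex 4.5 1.5 0.8
  endloop
 endfacet
 facet normal 0.167 0.555 -0.815
  outer loop
   vertex 3.6 2.3 1.1
   vertex 0.5 4.7 2.1
   vertex 2.3 4.6 2.4
  endloop
 endfacet
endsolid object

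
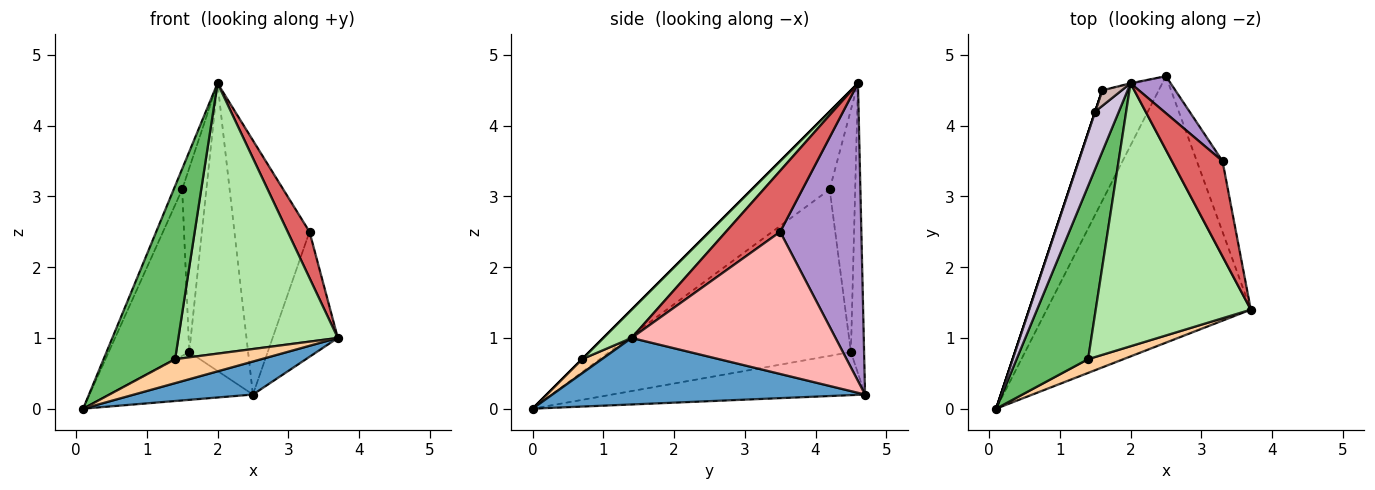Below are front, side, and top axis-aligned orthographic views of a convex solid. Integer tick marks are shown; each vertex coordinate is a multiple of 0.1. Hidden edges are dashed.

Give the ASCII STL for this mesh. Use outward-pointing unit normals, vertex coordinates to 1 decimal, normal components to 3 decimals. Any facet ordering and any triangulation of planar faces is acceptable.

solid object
 facet normal 0.308 -0.117 -0.944
  outer loop
   vertex 2.5 4.7 0.2
   vertex 3.7 1.4 1.0
   vertex 0.1 0.0 0.0
  endloop
 endfacet
 facet normal -0.574 0.325 -0.752
  outer loop
   vertex 1.6 4.5 0.8
   vertex 2.5 4.7 0.2
   vertex 0.1 0.0 0.0
  endloop
 endfacet
 facet normal -0.219 0.976 -0.003
  outer loop
   vertex 1.6 4.5 0.8
   vertex 2.0 4.6 4.6
   vertex 2.5 4.7 0.2
  endloop
 endfacet
 facet normal 0.195 -0.851 0.488
  outer loop
   vertex 1.4 0.7 0.7
   vertex 0.1 0.0 0.0
   vertex 3.7 1.4 1.0
  endloop
 endfacet
 facet normal 0.000 -0.707 0.707
  outer loop
   vertex 1.4 0.7 0.7
   vertex 2.0 4.6 4.6
   vertex 0.1 0.0 0.0
  endloop
 endfacet
 facet normal 0.126 -0.711 0.692
  outer loop
   vertex 1.4 0.7 0.7
   vertex 3.7 1.4 1.0
   vertex 2.0 4.6 4.6
  endloop
 endfacet
 facet normal 0.735 -0.296 0.610
  outer loop
   vertex 3.3 3.5 2.5
   vertex 2.0 4.6 4.6
   vertex 3.7 1.4 1.0
  endloop
 endfacet
 facet normal 0.939 0.300 -0.170
  outer loop
   vertex 3.3 3.5 2.5
   vertex 3.7 1.4 1.0
   vertex 2.5 4.7 0.2
  endloop
 endfacet
 facet normal 0.731 0.676 0.098
  outer loop
   vertex 3.3 3.5 2.5
   vertex 2.5 4.7 0.2
   vertex 2.0 4.6 4.6
  endloop
 endfacet
 facet normal -0.952 0.103 0.290
  outer loop
   vertex 1.5 4.2 3.1
   vertex 0.1 0.0 0.0
   vertex 2.0 4.6 4.6
  endloop
 endfacet
 facet normal -0.949 0.316 0.000
  outer loop
   vertex 1.5 4.2 3.1
   vertex 1.6 4.5 0.8
   vertex 0.1 0.0 0.0
  endloop
 endfacet
 facet normal -0.724 0.687 0.058
  outer loop
   vertex 1.5 4.2 3.1
   vertex 2.0 4.6 4.6
   vertex 1.6 4.5 0.8
  endloop
 endfacet
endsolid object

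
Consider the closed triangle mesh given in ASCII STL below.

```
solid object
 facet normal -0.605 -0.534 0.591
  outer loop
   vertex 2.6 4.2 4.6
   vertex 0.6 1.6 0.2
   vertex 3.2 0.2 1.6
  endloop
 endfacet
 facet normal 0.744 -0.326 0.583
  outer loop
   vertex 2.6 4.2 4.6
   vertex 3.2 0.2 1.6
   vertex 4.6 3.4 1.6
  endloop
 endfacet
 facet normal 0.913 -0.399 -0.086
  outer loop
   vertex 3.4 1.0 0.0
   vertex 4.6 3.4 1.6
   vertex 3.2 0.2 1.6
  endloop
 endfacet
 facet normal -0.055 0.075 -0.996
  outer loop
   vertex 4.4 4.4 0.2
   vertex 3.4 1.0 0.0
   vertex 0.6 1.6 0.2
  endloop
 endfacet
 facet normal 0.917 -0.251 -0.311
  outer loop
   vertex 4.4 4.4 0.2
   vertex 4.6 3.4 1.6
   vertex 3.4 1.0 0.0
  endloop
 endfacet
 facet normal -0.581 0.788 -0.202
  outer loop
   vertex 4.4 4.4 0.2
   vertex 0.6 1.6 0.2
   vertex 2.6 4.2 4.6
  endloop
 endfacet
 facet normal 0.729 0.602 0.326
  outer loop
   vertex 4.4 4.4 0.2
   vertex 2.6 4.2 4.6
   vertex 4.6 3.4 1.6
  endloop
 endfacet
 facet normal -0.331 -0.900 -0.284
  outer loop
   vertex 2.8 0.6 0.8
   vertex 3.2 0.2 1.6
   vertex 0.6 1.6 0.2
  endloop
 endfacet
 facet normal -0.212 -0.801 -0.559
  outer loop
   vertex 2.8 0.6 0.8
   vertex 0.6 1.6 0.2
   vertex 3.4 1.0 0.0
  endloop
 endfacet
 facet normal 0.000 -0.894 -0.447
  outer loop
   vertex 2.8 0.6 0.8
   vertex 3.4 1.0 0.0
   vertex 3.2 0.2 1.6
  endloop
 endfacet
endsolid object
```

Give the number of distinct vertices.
7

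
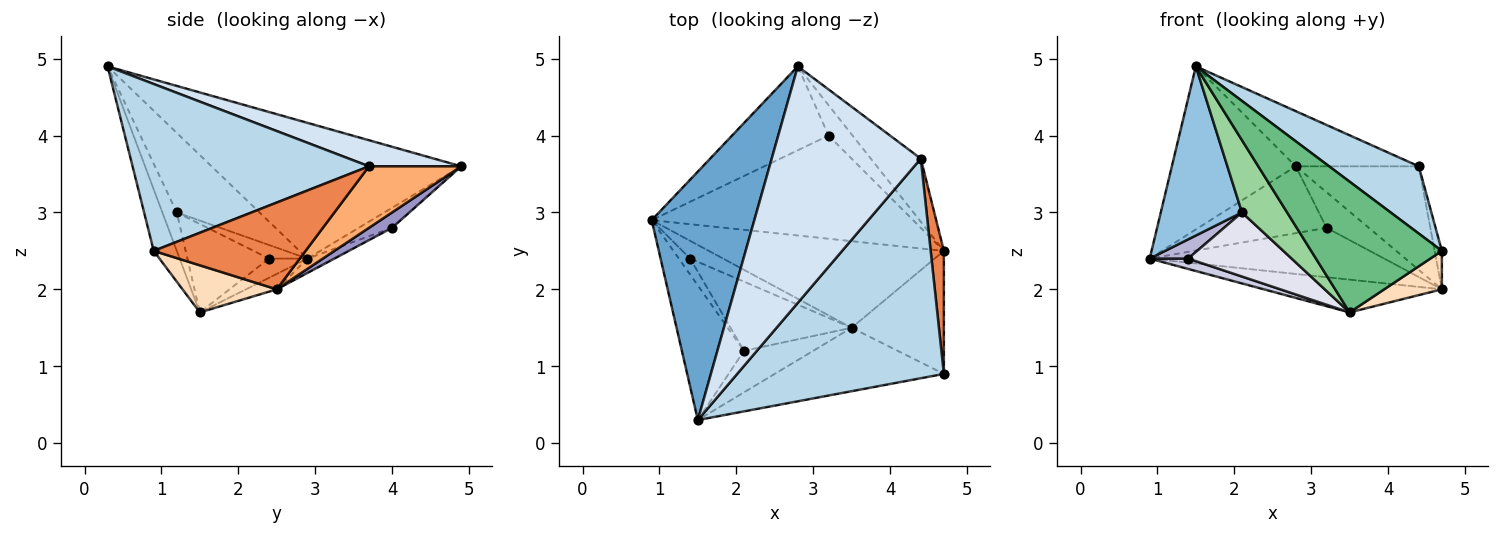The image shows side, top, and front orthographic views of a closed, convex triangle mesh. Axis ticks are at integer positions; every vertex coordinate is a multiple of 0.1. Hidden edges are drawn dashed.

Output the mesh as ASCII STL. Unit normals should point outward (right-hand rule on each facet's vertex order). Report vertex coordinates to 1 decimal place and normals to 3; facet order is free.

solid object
 facet normal -0.742 0.368 0.561
  outer loop
   vertex 1.5 0.3 4.9
   vertex 2.8 4.9 3.6
   vertex 0.9 2.9 2.4
  endloop
 endfacet
 facet normal -0.623 -0.612 -0.487
  outer loop
   vertex 2.1 1.2 3.0
   vertex 1.5 0.3 4.9
   vertex 0.9 2.9 2.4
  endloop
 endfacet
 facet normal 0.611 -0.232 0.757
  outer loop
   vertex 4.4 3.7 3.6
   vertex 1.5 0.3 4.9
   vertex 4.7 0.9 2.5
  endloop
 endfacet
 facet normal 0.168 0.224 0.960
  outer loop
   vertex 4.4 3.7 3.6
   vertex 2.8 4.9 3.6
   vertex 1.5 0.3 4.9
  endloop
 endfacet
 facet normal 0.988 0.047 0.150
  outer loop
   vertex 4.4 3.7 3.6
   vertex 4.7 0.9 2.5
   vertex 4.7 2.5 2.0
  endloop
 endfacet
 facet normal 0.539 0.719 -0.438
  outer loop
   vertex 4.4 3.7 3.6
   vertex 4.7 2.5 2.0
   vertex 2.8 4.9 3.6
  endloop
 endfacet
 facet normal -0.061 0.353 -0.934
  outer loop
   vertex 3.5 1.5 1.7
   vertex 0.9 2.9 2.4
   vertex 4.7 2.5 2.0
  endloop
 endfacet
 facet normal 0.438 -0.268 -0.858
  outer loop
   vertex 3.5 1.5 1.7
   vertex 4.7 2.5 2.0
   vertex 4.7 0.9 2.5
  endloop
 endfacet
 facet normal -0.157 -0.889 -0.431
  outer loop
   vertex 3.5 1.5 1.7
   vertex 4.7 0.9 2.5
   vertex 1.5 0.3 4.9
  endloop
 endfacet
 facet normal -0.267 -0.836 -0.480
  outer loop
   vertex 3.5 1.5 1.7
   vertex 1.5 0.3 4.9
   vertex 2.1 1.2 3.0
  endloop
 endfacet
 facet normal -0.160 0.615 -0.772
  outer loop
   vertex 3.2 4.0 2.8
   vertex 0.9 2.9 2.4
   vertex 2.8 4.9 3.6
  endloop
 endfacet
 facet normal -0.049 0.431 -0.901
  outer loop
   vertex 3.2 4.0 2.8
   vertex 4.7 2.5 2.0
   vertex 0.9 2.9 2.4
  endloop
 endfacet
 facet normal 0.383 0.703 -0.599
  outer loop
   vertex 3.2 4.0 2.8
   vertex 2.8 4.9 3.6
   vertex 4.7 2.5 2.0
  endloop
 endfacet
 facet normal -0.609 -0.609 -0.508
  outer loop
   vertex 1.4 2.4 2.4
   vertex 2.1 1.2 3.0
   vertex 0.9 2.9 2.4
  endloop
 endfacet
 facet normal -0.450 -0.450 -0.771
  outer loop
   vertex 1.4 2.4 2.4
   vertex 0.9 2.9 2.4
   vertex 3.5 1.5 1.7
  endloop
 endfacet
 facet normal -0.472 -0.599 -0.647
  outer loop
   vertex 1.4 2.4 2.4
   vertex 3.5 1.5 1.7
   vertex 2.1 1.2 3.0
  endloop
 endfacet
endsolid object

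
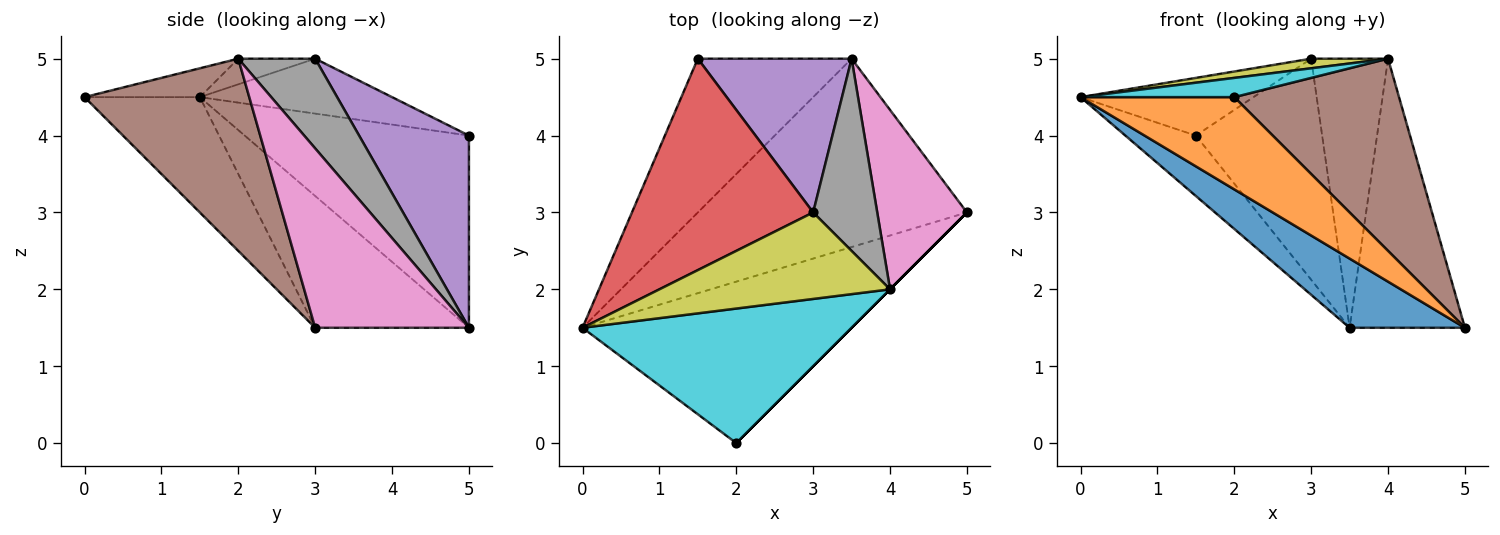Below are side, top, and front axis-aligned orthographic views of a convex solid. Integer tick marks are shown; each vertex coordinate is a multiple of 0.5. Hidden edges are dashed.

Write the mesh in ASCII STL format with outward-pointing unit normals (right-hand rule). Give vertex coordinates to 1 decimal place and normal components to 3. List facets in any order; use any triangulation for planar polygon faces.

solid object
 facet normal -0.418 -0.313 -0.853
  outer loop
   vertex 3.5 5.0 1.5
   vertex 5.0 3.0 1.5
   vertex 0.0 1.5 4.5
  endloop
 endfacet
 facet normal -0.349 -0.465 -0.814
  outer loop
   vertex 2.0 0.0 4.5
   vertex 0.0 1.5 4.5
   vertex 5.0 3.0 1.5
  endloop
 endfacet
 facet normal -0.758 0.238 -0.607
  outer loop
   vertex 1.5 5.0 4.0
   vertex 3.5 5.0 1.5
   vertex 0.0 1.5 4.5
  endloop
 endfacet
 facet normal -0.281 0.253 0.926
  outer loop
   vertex 1.5 5.0 4.0
   vertex 0.0 1.5 4.5
   vertex 3.0 3.0 5.0
  endloop
 endfacet
 facet normal 0.581 0.668 0.465
  outer loop
   vertex 1.5 5.0 4.0
   vertex 3.0 3.0 5.0
   vertex 3.5 5.0 1.5
  endloop
 endfacet
 facet normal 0.707 -0.707 0.000
  outer loop
   vertex 4.0 2.0 5.0
   vertex 2.0 0.0 4.5
   vertex 5.0 3.0 1.5
  endloop
 endfacet
 facet normal 0.743 0.557 0.371
  outer loop
   vertex 4.0 2.0 5.0
   vertex 5.0 3.0 1.5
   vertex 3.5 5.0 1.5
  endloop
 endfacet
 facet normal 0.631 0.631 0.451
  outer loop
   vertex 4.0 2.0 5.0
   vertex 3.5 5.0 1.5
   vertex 3.0 3.0 5.0
  endloop
 endfacet
 facet normal -0.110 -0.110 0.988
  outer loop
   vertex 4.0 2.0 5.0
   vertex 3.0 3.0 5.0
   vertex 0.0 1.5 4.5
  endloop
 endfacet
 facet normal -0.105 -0.141 0.984
  outer loop
   vertex 4.0 2.0 5.0
   vertex 0.0 1.5 4.5
   vertex 2.0 0.0 4.5
  endloop
 endfacet
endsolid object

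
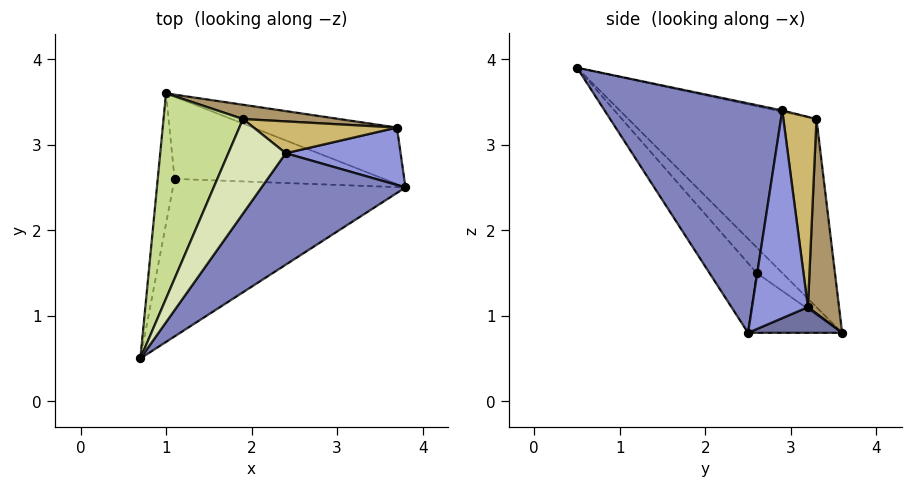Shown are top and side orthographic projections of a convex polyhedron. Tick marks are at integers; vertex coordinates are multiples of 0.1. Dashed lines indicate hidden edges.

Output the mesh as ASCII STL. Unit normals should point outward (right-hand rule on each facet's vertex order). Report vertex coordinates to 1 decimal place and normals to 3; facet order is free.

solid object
 facet normal 0.160 0.408 -0.899
  outer loop
   vertex 3.7 3.2 1.1
   vertex 3.8 2.5 0.8
   vertex 1.0 3.6 0.8
  endloop
 endfacet
 facet normal 0.761 -0.440 0.477
  outer loop
   vertex 2.4 2.9 3.4
   vertex 0.7 0.5 3.9
   vertex 3.8 2.5 0.8
  endloop
 endfacet
 facet normal 0.872 -0.082 0.482
  outer loop
   vertex 2.4 2.9 3.4
   vertex 3.8 2.5 0.8
   vertex 3.7 3.2 1.1
  endloop
 endfacet
 facet normal -0.199 -0.721 -0.664
  outer loop
   vertex 1.1 2.6 1.5
   vertex 3.8 2.5 0.8
   vertex 0.7 0.5 3.9
  endloop
 endfacet
 facet normal -0.757 -0.424 -0.497
  outer loop
   vertex 1.1 2.6 1.5
   vertex 0.7 0.5 3.9
   vertex 1.0 3.6 0.8
  endloop
 endfacet
 facet normal -0.225 -0.574 -0.787
  outer loop
   vertex 1.1 2.6 1.5
   vertex 1.0 3.6 0.8
   vertex 3.8 2.5 0.8
  endloop
 endfacet
 facet normal -0.831 0.431 0.351
  outer loop
   vertex 1.9 3.3 3.3
   vertex 1.0 3.6 0.8
   vertex 0.7 0.5 3.9
  endloop
 endfacet
 facet normal -0.021 0.218 0.976
  outer loop
   vertex 1.9 3.3 3.3
   vertex 0.7 0.5 3.9
   vertex 2.4 2.9 3.4
  endloop
 endfacet
 facet normal 0.139 0.988 0.069
  outer loop
   vertex 1.9 3.3 3.3
   vertex 3.7 3.2 1.1
   vertex 1.0 3.6 0.8
  endloop
 endfacet
 facet normal 0.524 0.754 0.395
  outer loop
   vertex 1.9 3.3 3.3
   vertex 2.4 2.9 3.4
   vertex 3.7 3.2 1.1
  endloop
 endfacet
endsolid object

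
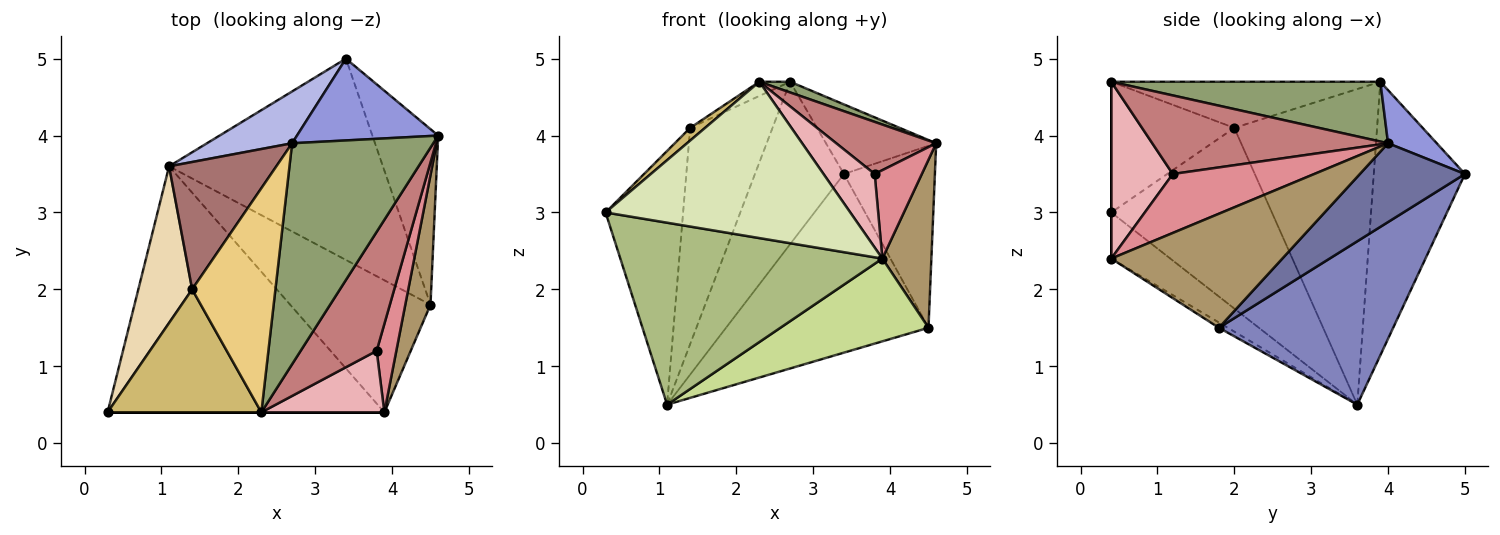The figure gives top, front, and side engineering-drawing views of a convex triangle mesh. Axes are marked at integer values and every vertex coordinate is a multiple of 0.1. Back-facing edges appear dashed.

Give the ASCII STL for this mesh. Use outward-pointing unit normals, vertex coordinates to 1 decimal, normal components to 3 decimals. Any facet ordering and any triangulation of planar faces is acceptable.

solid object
 facet normal 0.639 0.553 -0.534
  outer loop
   vertex 4.5 1.8 1.5
   vertex 3.4 5.0 3.5
   vertex 4.6 4.0 3.9
  endloop
 endfacet
 facet normal 0.496 0.576 -0.649
  outer loop
   vertex 4.5 1.8 1.5
   vertex 1.1 3.6 0.5
   vertex 3.4 5.0 3.5
  endloop
 endfacet
 facet normal 0.275 0.623 0.732
  outer loop
   vertex 2.7 3.9 4.7
   vertex 4.6 4.0 3.9
   vertex 3.4 5.0 3.5
  endloop
 endfacet
 facet normal -0.699 0.682 0.217
  outer loop
   vertex 2.7 3.9 4.7
   vertex 3.4 5.0 3.5
   vertex 1.1 3.6 0.5
  endloop
 endfacet
 facet normal 0.390 -0.045 0.920
  outer loop
   vertex 2.3 0.4 4.7
   vertex 4.6 4.0 3.9
   vertex 2.7 3.9 4.7
  endloop
 endfacet
 facet normal -0.133 -0.589 -0.797
  outer loop
   vertex 3.9 0.4 2.4
   vertex 0.3 0.4 3.0
   vertex 1.1 3.6 0.5
  endloop
 endfacet
 facet normal -0.032 -0.531 -0.847
  outer loop
   vertex 3.9 0.4 2.4
   vertex 1.1 3.6 0.5
   vertex 4.5 1.8 1.5
  endloop
 endfacet
 facet normal 0.000 -1.000 0.000
  outer loop
   vertex 3.9 0.4 2.4
   vertex 2.3 0.4 4.7
   vertex 0.3 0.4 3.0
  endloop
 endfacet
 facet normal 0.940 -0.269 0.208
  outer loop
   vertex 3.9 0.4 2.4
   vertex 4.5 1.8 1.5
   vertex 4.6 4.0 3.9
  endloop
 endfacet
 facet normal -0.646 -0.078 0.760
  outer loop
   vertex 1.4 2.0 4.1
   vertex 0.3 0.4 3.0
   vertex 2.3 0.4 4.7
  endloop
 endfacet
 facet normal -0.484 0.055 0.873
  outer loop
   vertex 1.4 2.0 4.1
   vertex 2.3 0.4 4.7
   vertex 2.7 3.9 4.7
  endloop
 endfacet
 facet normal -0.870 0.420 0.259
  outer loop
   vertex 1.4 2.0 4.1
   vertex 1.1 3.6 0.5
   vertex 0.3 0.4 3.0
  endloop
 endfacet
 facet normal -0.831 0.479 0.282
  outer loop
   vertex 1.4 2.0 4.1
   vertex 2.7 3.9 4.7
   vertex 1.1 3.6 0.5
  endloop
 endfacet
 facet normal 0.688 -0.291 0.665
  outer loop
   vertex 3.8 1.2 3.5
   vertex 4.6 4.0 3.9
   vertex 2.3 0.4 4.7
  endloop
 endfacet
 facet normal 0.905 -0.302 0.302
  outer loop
   vertex 3.8 1.2 3.5
   vertex 3.9 0.4 2.4
   vertex 4.6 4.0 3.9
  endloop
 endfacet
 facet normal 0.678 -0.564 0.472
  outer loop
   vertex 3.8 1.2 3.5
   vertex 2.3 0.4 4.7
   vertex 3.9 0.4 2.4
  endloop
 endfacet
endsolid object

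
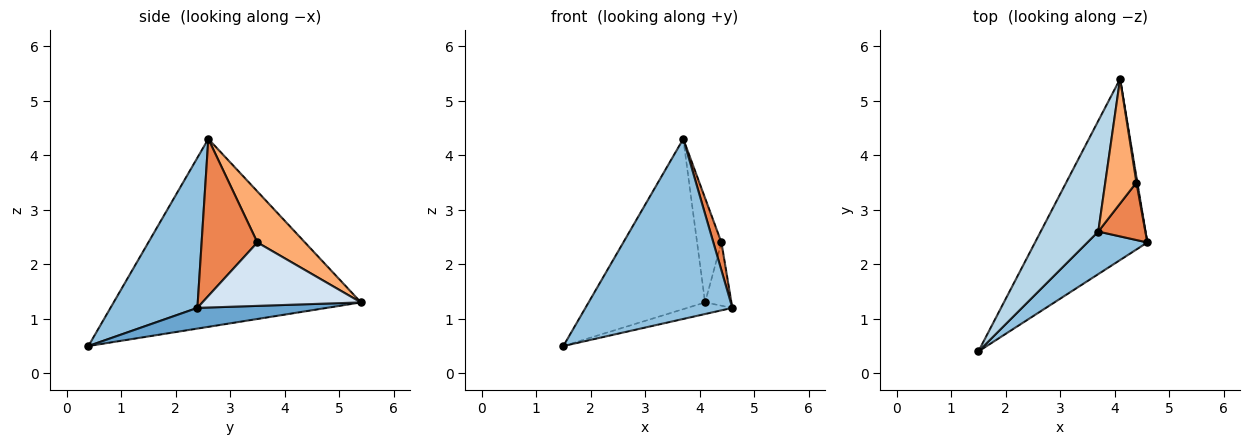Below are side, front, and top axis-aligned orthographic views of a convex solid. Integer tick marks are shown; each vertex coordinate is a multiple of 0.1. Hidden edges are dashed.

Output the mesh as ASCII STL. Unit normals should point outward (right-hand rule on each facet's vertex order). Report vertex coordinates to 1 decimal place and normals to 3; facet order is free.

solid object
 facet normal 0.181 0.063 -0.981
  outer loop
   vertex 4.1 5.4 1.3
   vertex 4.6 2.4 1.2
   vertex 1.5 0.4 0.5
  endloop
 endfacet
 facet normal 0.499 -0.843 0.199
  outer loop
   vertex 3.7 2.6 4.3
   vertex 1.5 0.4 0.5
   vertex 4.6 2.4 1.2
  endloop
 endfacet
 facet normal -0.872 0.411 0.267
  outer loop
   vertex 3.7 2.6 4.3
   vertex 4.1 5.4 1.3
   vertex 1.5 0.4 0.5
  endloop
 endfacet
 facet normal 0.986 0.164 0.014
  outer loop
   vertex 4.4 3.5 2.4
   vertex 4.6 2.4 1.2
   vertex 4.1 5.4 1.3
  endloop
 endfacet
 facet normal 0.949 -0.138 0.284
  outer loop
   vertex 4.4 3.5 2.4
   vertex 3.7 2.6 4.3
   vertex 4.6 2.4 1.2
  endloop
 endfacet
 facet normal 0.782 0.400 0.478
  outer loop
   vertex 4.4 3.5 2.4
   vertex 4.1 5.4 1.3
   vertex 3.7 2.6 4.3
  endloop
 endfacet
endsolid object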